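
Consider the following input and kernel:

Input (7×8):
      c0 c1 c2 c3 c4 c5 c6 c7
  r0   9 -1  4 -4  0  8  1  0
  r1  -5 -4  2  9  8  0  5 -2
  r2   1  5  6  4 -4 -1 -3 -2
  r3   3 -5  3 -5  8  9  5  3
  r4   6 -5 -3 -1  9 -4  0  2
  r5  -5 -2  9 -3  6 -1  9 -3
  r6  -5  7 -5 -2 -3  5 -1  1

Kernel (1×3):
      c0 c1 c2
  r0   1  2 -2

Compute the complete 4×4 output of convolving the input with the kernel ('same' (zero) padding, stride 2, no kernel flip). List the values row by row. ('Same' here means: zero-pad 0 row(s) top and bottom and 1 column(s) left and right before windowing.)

20 15 -20 10
-8 9 -2 -3
22 -9 25 -8
-24 1 -18 1

Output[0,0]: The receptive field on the zero-padded input at this output position is [0 9 -1]. Elementwise product with the kernel and sum: 0·1 + 9·2 + -1·-2.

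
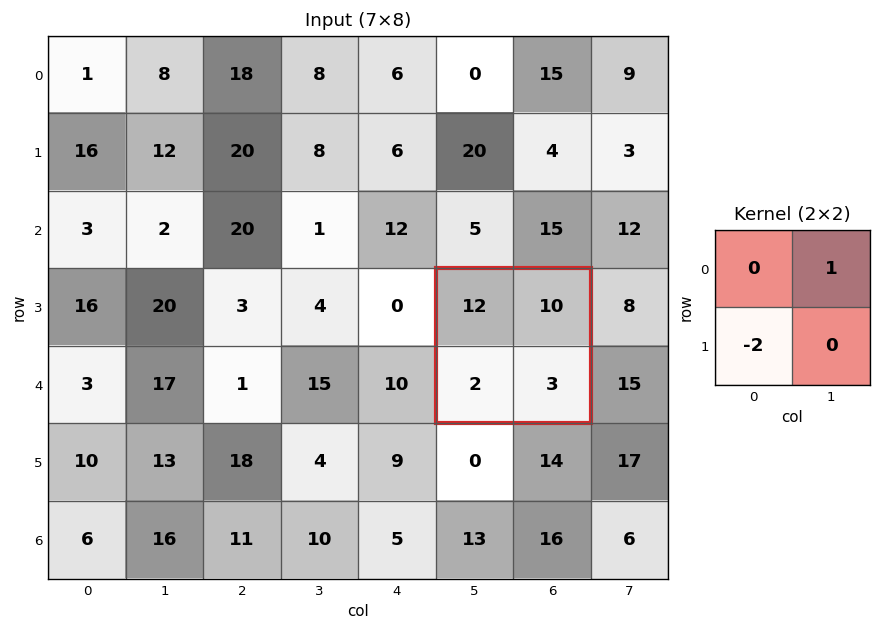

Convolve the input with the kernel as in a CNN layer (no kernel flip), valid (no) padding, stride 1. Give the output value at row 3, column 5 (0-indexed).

6

The receptive field on the input at this output position is [12 10 / 2 3]. Elementwise product with the kernel and sum: 10·1 + 2·-2.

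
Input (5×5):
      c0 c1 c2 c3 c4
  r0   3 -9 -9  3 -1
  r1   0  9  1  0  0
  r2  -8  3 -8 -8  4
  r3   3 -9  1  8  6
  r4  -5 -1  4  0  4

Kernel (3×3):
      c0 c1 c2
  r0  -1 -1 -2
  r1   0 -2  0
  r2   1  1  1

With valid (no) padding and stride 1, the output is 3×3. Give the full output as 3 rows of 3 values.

-7 -3 -4
-22 6 30
37 22 0

Output[0,0]: The receptive field on the input at this output position is [3 -9 -9 / 0 9 1 / -8 3 -8]. Elementwise product with the kernel and sum: 3·-1 + -9·-1 + -9·-2 + 9·-2 + -8·1 + 3·1 + -8·1.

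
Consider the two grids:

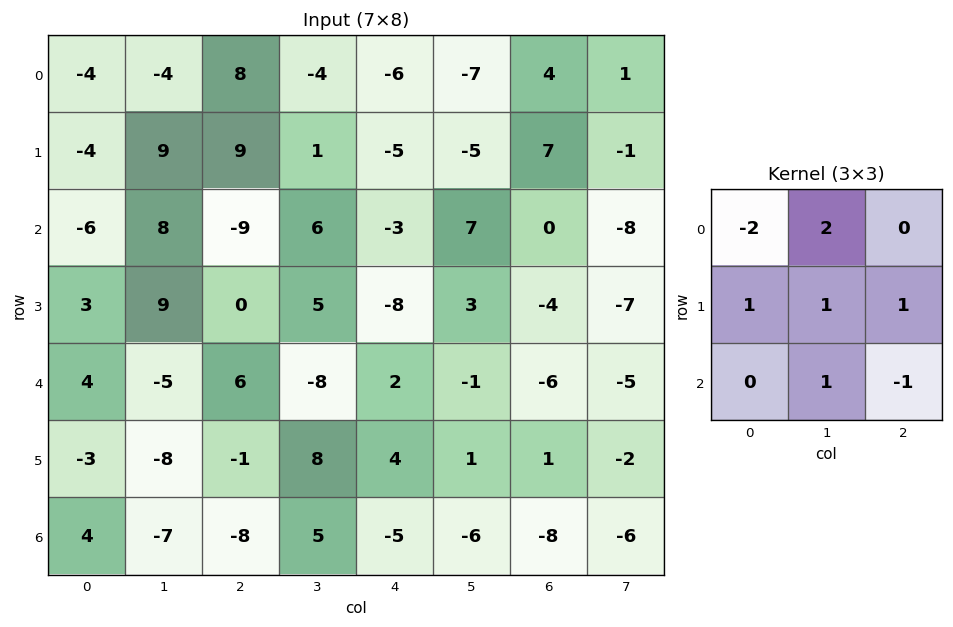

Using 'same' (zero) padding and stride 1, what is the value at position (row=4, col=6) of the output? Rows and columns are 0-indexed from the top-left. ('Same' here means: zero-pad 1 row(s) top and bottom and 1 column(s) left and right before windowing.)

-23

The receptive field on the zero-padded input at this output position is [3 -4 -7 / -1 -6 -5 / 1 1 -2]. Elementwise product with the kernel and sum: 3·-2 + -4·2 + -1·1 + -6·1 + -5·1 + 1·1 + -2·-1.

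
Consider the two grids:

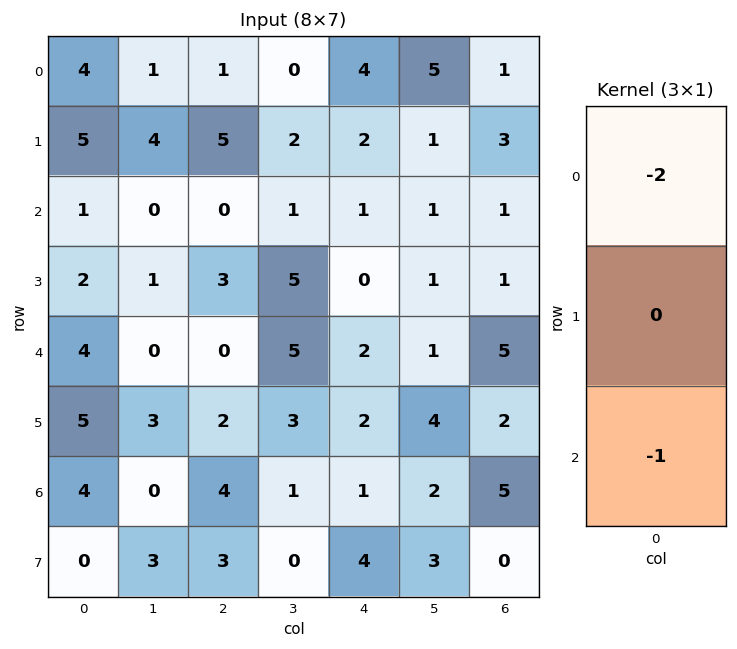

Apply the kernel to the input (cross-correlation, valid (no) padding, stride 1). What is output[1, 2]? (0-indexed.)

The receptive field on the input at this output position is [5 / 0 / 3]. Elementwise product with the kernel and sum: 5·-2 + 3·-1.

-13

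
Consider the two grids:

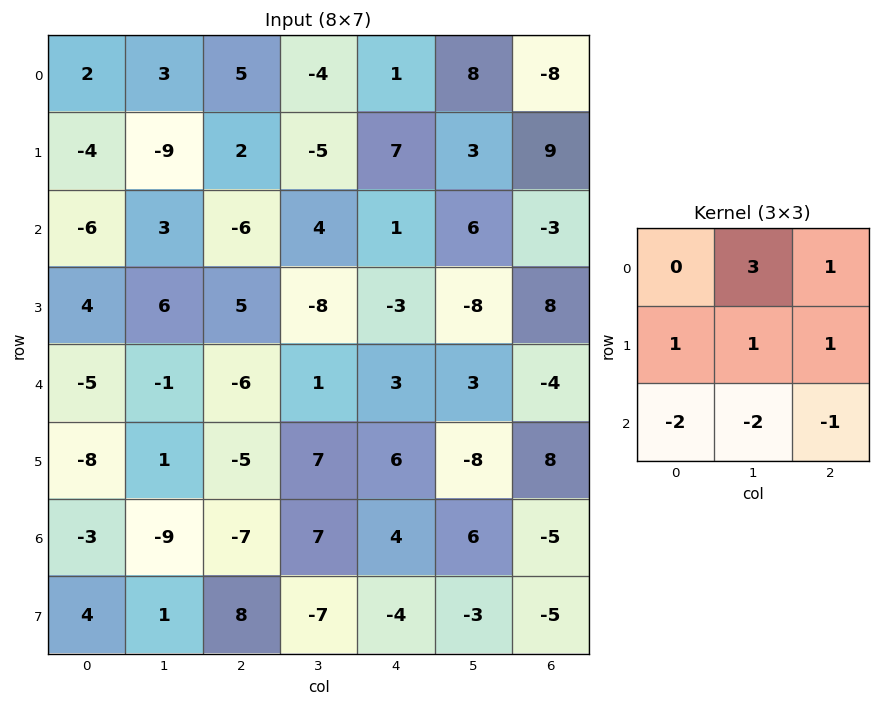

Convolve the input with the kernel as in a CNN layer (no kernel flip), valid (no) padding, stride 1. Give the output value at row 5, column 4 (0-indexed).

The receptive field on the input at this output position is [6 -8 8 / 4 6 -5 / -4 -3 -5]. Elementwise product with the kernel and sum: -8·3 + 8·1 + 4·1 + 6·1 + -5·1 + -4·-2 + -3·-2 + -5·-1.

8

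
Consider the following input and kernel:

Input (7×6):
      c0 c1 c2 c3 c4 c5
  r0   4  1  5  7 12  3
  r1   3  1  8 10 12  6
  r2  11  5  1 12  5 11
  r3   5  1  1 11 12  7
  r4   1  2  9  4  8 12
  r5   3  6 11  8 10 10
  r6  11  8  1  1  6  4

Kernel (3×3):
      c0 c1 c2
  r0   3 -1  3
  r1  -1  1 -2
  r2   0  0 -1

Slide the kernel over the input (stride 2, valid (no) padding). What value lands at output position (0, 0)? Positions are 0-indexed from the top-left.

The receptive field on the input at this output position is [4 1 5 / 3 1 8 / 11 5 1]. Elementwise product with the kernel and sum: 4·3 + 1·-1 + 5·3 + 3·-1 + 1·1 + 8·-2 + 1·-1.

7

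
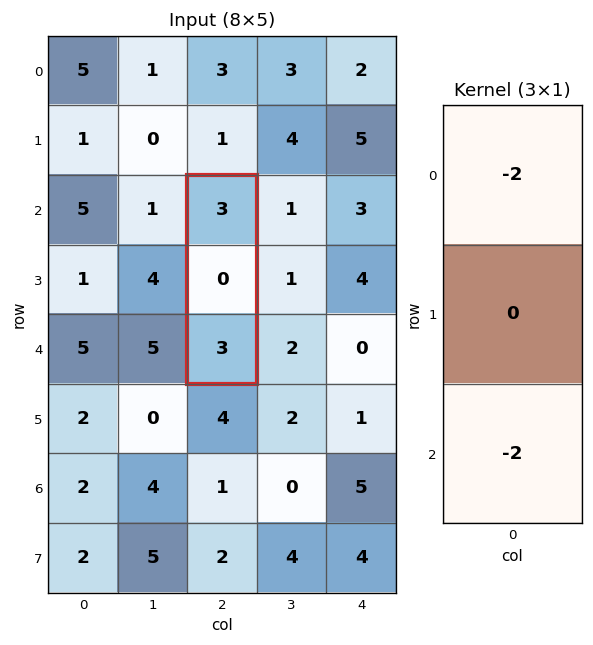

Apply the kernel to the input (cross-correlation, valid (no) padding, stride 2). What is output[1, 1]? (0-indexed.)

The receptive field on the input at this output position is [3 / 0 / 3]. Elementwise product with the kernel and sum: 3·-2 + 3·-2.

-12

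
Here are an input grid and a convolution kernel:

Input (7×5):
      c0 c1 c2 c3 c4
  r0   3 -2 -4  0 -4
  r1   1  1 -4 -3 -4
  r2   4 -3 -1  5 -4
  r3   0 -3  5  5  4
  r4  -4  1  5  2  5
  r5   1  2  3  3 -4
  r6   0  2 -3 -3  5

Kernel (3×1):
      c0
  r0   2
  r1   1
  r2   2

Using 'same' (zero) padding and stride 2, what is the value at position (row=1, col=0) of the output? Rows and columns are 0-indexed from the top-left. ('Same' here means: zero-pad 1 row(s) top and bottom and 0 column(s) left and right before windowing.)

The receptive field on the zero-padded input at this output position is [1 / 4 / 0]. Elementwise product with the kernel and sum: 1·2 + 4·1 + 0·2.

6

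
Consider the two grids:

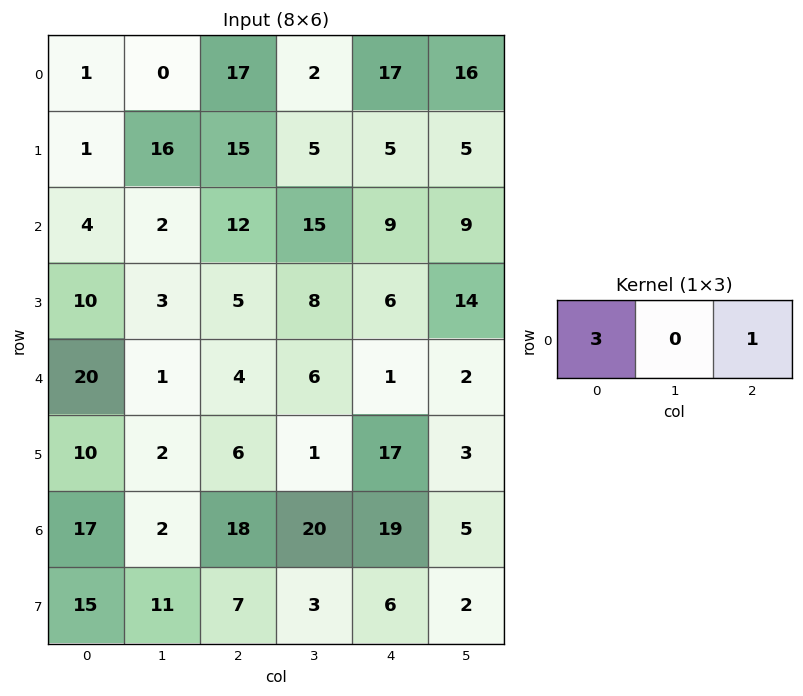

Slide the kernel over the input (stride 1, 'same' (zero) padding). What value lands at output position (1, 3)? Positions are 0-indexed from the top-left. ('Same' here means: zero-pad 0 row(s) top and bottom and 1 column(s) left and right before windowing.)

The receptive field on the zero-padded input at this output position is [15 5 5]. Elementwise product with the kernel and sum: 15·3 + 5·1.

50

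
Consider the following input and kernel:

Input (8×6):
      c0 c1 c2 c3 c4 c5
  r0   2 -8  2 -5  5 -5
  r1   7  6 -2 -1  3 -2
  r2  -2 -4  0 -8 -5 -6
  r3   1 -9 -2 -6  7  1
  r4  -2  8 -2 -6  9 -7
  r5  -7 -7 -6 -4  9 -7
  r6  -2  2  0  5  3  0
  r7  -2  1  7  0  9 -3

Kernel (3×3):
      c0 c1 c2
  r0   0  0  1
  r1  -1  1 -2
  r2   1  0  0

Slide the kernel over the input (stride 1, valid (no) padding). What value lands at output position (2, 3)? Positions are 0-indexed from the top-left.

The receptive field on the input at this output position is [-8 -5 -6 / -6 7 1 / -6 9 -7]. Elementwise product with the kernel and sum: -6·1 + -6·-1 + 7·1 + 1·-2 + -6·1.

-1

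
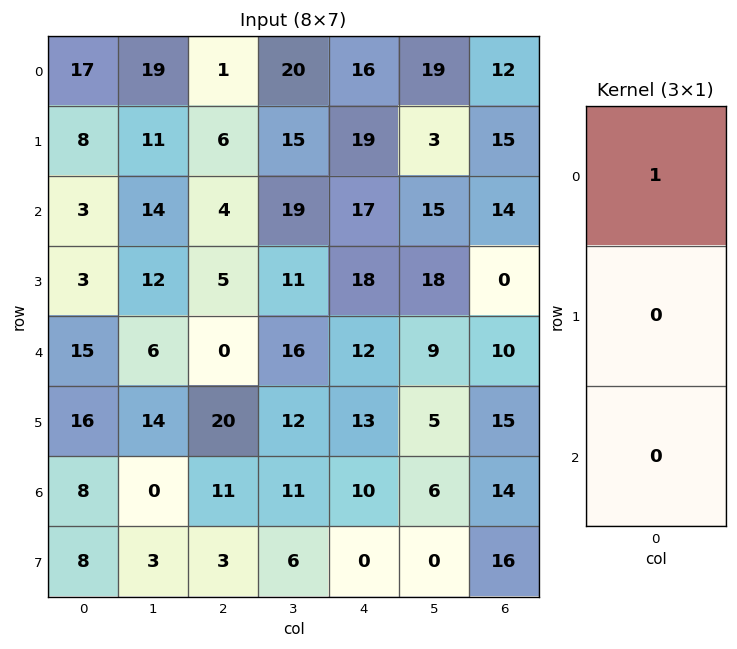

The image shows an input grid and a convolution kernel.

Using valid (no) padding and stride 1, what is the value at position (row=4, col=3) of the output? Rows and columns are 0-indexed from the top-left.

16

The receptive field on the input at this output position is [16 / 12 / 11]. Elementwise product with the kernel and sum: 16·1.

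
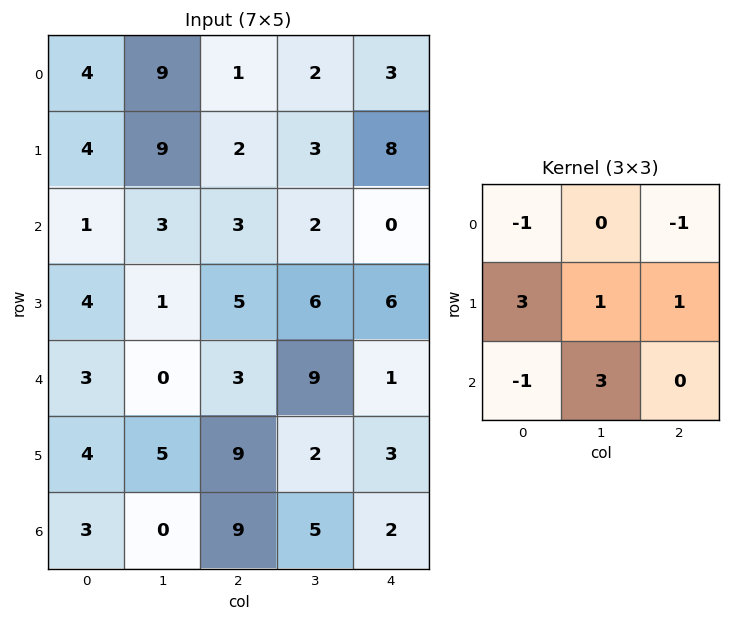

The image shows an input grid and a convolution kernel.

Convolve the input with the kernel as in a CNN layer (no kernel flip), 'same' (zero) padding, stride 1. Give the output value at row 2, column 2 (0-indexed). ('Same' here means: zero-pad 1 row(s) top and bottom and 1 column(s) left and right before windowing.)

The receptive field on the zero-padded input at this output position is [9 2 3 / 3 3 2 / 1 5 6]. Elementwise product with the kernel and sum: 9·-1 + 3·-1 + 3·3 + 3·1 + 2·1 + 1·-1 + 5·3.

16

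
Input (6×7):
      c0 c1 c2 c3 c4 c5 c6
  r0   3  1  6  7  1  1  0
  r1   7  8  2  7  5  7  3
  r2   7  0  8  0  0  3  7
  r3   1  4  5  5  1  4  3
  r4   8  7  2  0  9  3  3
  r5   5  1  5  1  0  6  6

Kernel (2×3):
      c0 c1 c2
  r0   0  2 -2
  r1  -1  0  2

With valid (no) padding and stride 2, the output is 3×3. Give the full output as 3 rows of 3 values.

Output[0,0]: The receptive field on the input at this output position is [3 1 6 / 7 8 2]. Elementwise product with the kernel and sum: 1·2 + 6·-2 + 7·-1 + 2·2.

-13 20 3
-7 -3 -3
15 -23 12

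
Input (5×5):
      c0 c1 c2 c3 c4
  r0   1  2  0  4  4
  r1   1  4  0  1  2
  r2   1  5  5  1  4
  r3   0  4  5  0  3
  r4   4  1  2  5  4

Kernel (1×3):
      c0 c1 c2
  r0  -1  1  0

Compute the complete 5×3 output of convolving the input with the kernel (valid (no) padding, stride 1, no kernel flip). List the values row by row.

1 -2 4
3 -4 1
4 0 -4
4 1 -5
-3 1 3

Output[0,0]: The receptive field on the input at this output position is [1 2 0]. Elementwise product with the kernel and sum: 1·-1 + 2·1.
Output[0,1]: The receptive field on the input at this output position is [2 0 4]. Elementwise product with the kernel and sum: 2·-1 + 0·1.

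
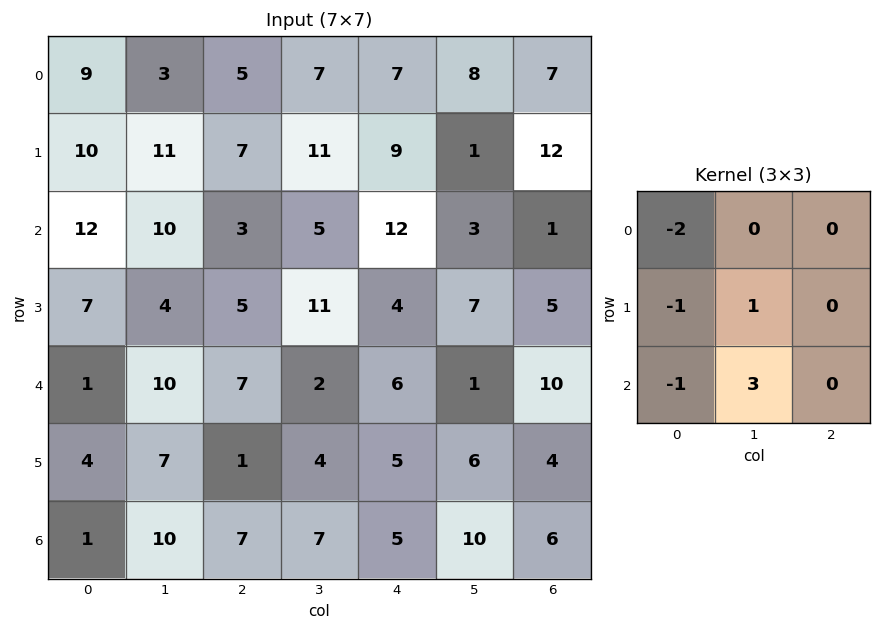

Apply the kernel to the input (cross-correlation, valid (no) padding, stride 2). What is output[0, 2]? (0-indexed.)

-25

The receptive field on the input at this output position is [7 8 7 / 9 1 12 / 12 3 1]. Elementwise product with the kernel and sum: 7·-2 + 9·-1 + 1·1 + 12·-1 + 3·3.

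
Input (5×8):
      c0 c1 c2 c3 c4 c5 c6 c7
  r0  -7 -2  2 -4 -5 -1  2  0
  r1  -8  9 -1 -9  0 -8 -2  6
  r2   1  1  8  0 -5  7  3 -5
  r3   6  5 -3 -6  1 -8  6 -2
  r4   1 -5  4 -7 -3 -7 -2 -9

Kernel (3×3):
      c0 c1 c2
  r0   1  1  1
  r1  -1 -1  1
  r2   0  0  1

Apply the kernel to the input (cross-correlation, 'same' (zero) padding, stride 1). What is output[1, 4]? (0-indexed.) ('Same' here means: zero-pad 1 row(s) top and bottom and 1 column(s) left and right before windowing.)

The receptive field on the zero-padded input at this output position is [-4 -5 -1 / -9 0 -8 / 0 -5 7]. Elementwise product with the kernel and sum: -4·1 + -5·1 + -1·1 + -9·-1 + 0·-1 + -8·1 + 7·1.

-2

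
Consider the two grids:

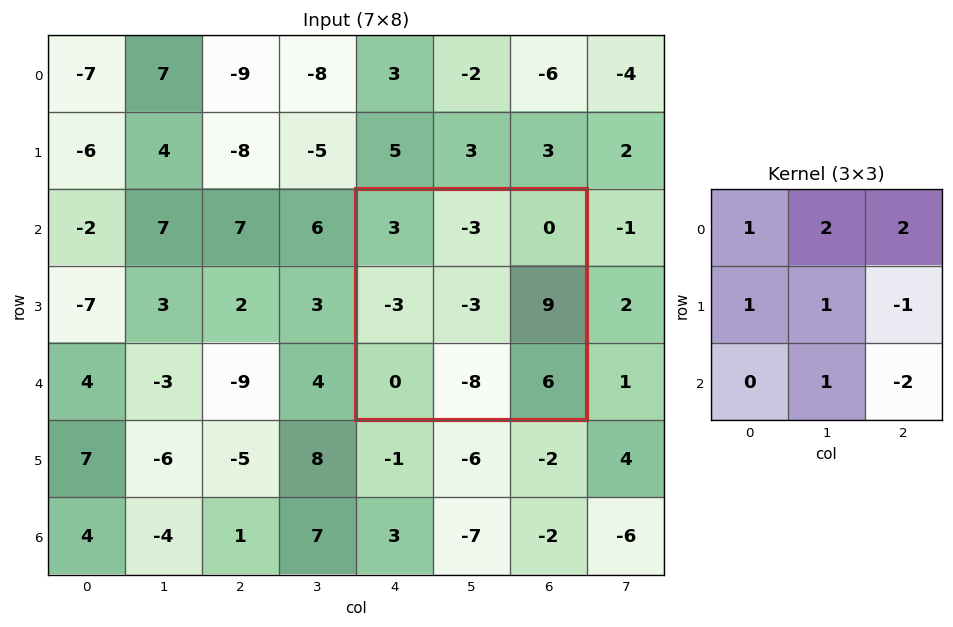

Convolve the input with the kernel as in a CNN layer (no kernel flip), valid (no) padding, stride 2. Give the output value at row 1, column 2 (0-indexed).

The receptive field on the input at this output position is [3 -3 0 / -3 -3 9 / 0 -8 6]. Elementwise product with the kernel and sum: 3·1 + -3·2 + 0·2 + -3·1 + -3·1 + 9·-1 + -8·1 + 6·-2.

-38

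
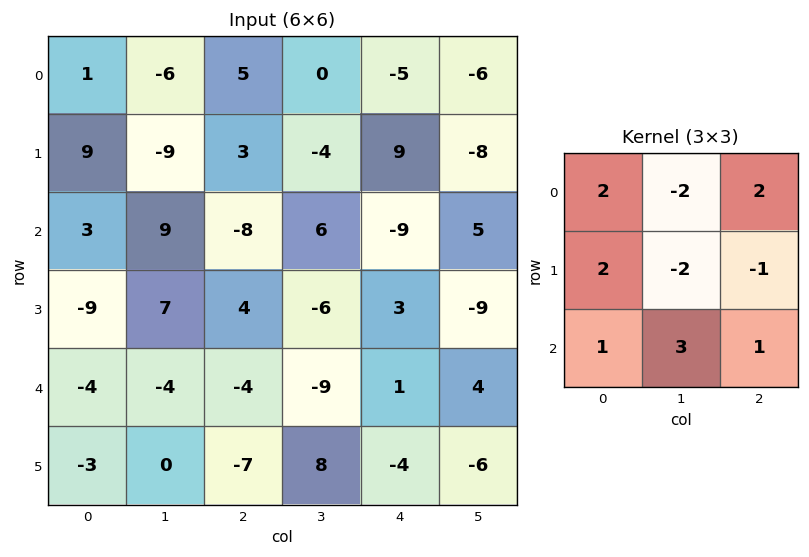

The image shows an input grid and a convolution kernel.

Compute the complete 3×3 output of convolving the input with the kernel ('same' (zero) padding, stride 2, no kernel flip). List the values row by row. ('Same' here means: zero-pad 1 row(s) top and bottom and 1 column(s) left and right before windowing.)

Output[0,0]: The receptive field on the zero-padded input at this output position is [0 0 0 / 0 1 -6 / 0 9 -9]. Elementwise product with the kernel and sum: 0·2 + 0·-2 + 0·2 + 0·2 + 1·-2 + -6·-1 + 0·1 + 9·3 + -9·1.
Output[0,1]: The receptive field on the zero-padded input at this output position is [0 0 0 / -6 5 0 / -9 3 -4]. Elementwise product with the kernel and sum: 0·2 + 0·-2 + 0·2 + -6·2 + 5·-2 + 0·-1 + -9·1 + 3·3 + -4·1.

22 -26 31
-71 9 -23
35 -10 -70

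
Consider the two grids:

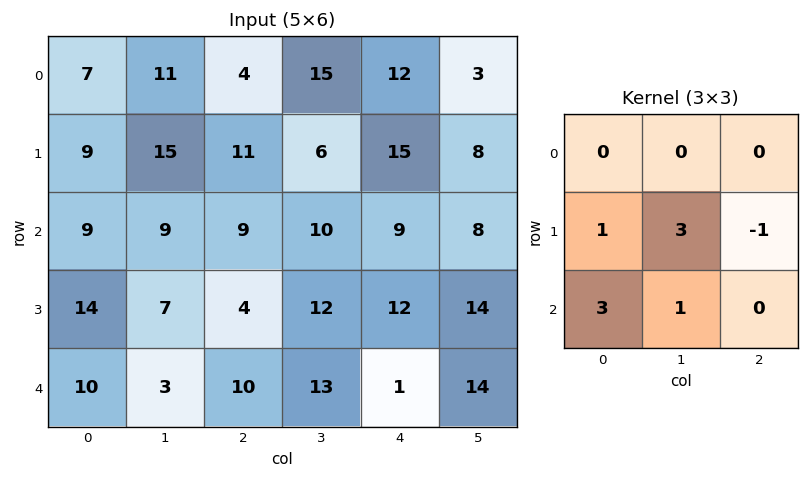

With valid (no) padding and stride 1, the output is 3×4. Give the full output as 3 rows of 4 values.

79 78 51 82
76 51 54 77
64 26 71 74

Output[0,0]: The receptive field on the input at this output position is [7 11 4 / 9 15 11 / 9 9 9]. Elementwise product with the kernel and sum: 9·1 + 15·3 + 11·-1 + 9·3 + 9·1.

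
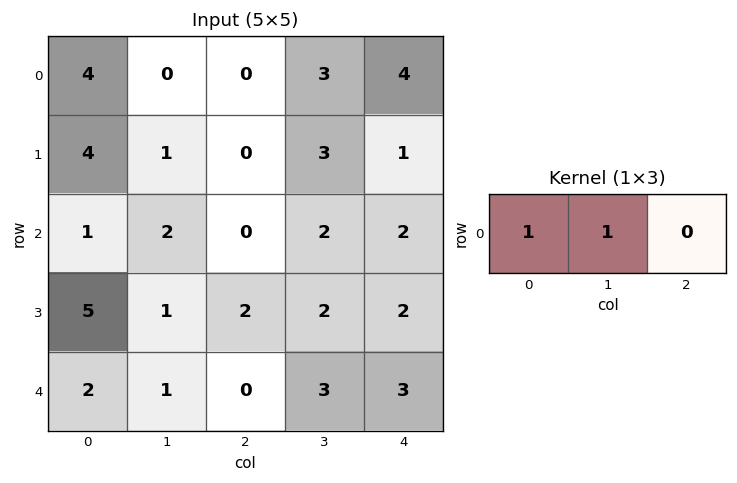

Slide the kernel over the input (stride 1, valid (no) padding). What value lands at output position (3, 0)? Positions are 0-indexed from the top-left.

6

The receptive field on the input at this output position is [5 1 2]. Elementwise product with the kernel and sum: 5·1 + 1·1.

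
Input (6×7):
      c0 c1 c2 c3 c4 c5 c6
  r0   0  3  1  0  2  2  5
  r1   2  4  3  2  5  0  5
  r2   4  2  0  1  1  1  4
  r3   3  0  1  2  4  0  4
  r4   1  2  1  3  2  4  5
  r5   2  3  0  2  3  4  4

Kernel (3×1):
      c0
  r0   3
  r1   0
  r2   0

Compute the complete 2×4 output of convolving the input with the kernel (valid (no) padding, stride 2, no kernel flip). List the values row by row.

Output[0,0]: The receptive field on the input at this output position is [0 / 2 / 4]. Elementwise product with the kernel and sum: 0·3.

0 3 6 15
12 0 3 12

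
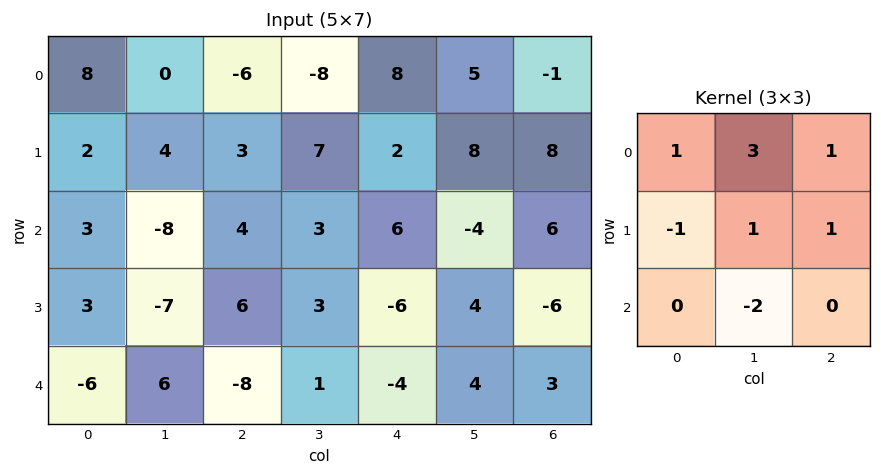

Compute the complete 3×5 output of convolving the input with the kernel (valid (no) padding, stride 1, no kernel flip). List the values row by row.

23 -28 -22 12 44
24 23 25 32 22
-33 39 8 20 -4

Output[0,0]: The receptive field on the input at this output position is [8 0 -6 / 2 4 3 / 3 -8 4]. Elementwise product with the kernel and sum: 8·1 + 0·3 + -6·1 + 2·-1 + 4·1 + 3·1 + -8·-2.
Output[0,1]: The receptive field on the input at this output position is [0 -6 -8 / 4 3 7 / -8 4 3]. Elementwise product with the kernel and sum: 0·1 + -6·3 + -8·1 + 4·-1 + 3·1 + 7·1 + 4·-2.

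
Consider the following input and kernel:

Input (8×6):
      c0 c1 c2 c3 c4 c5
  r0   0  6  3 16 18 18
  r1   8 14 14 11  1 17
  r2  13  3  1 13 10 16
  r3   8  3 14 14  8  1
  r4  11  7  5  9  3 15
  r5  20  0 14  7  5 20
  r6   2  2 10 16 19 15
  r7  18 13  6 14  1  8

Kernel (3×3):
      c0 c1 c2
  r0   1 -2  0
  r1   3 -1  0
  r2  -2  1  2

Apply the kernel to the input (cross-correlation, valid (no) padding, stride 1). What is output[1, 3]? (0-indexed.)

The receptive field on the input at this output position is [11 1 17 / 13 10 16 / 14 8 1]. Elementwise product with the kernel and sum: 11·1 + 1·-2 + 13·3 + 10·-1 + 14·-2 + 8·1 + 1·2.

20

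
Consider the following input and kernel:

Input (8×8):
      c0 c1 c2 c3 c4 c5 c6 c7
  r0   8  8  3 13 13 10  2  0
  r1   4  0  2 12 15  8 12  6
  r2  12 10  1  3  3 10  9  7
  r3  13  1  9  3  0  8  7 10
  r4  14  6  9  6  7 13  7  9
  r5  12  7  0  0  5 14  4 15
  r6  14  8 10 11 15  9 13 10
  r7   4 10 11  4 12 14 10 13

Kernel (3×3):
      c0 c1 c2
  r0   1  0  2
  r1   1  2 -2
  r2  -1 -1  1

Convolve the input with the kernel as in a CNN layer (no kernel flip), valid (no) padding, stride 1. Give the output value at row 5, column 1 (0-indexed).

The receptive field on the input at this output position is [7 0 0 / 8 10 11 / 10 11 4]. Elementwise product with the kernel and sum: 7·1 + 0·2 + 8·1 + 10·2 + 11·-2 + 10·-1 + 11·-1 + 4·1.

-4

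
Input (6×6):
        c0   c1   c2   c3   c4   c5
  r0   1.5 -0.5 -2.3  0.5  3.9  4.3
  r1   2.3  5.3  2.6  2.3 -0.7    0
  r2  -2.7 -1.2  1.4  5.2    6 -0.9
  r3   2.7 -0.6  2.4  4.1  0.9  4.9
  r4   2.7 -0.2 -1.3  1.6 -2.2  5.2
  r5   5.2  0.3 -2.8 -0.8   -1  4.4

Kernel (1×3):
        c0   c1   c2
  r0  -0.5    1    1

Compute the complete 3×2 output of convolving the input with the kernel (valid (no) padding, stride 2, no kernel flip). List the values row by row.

Output[0,0]: The receptive field on the input at this output position is [1.5 -0.5 -2.3]. Elementwise product with the kernel and sum: 1.5·-0.5 + -0.5·1 + -2.3·1.
Output[0,1]: The receptive field on the input at this output position is [-2.3 0.5 3.9]. Elementwise product with the kernel and sum: -2.3·-0.5 + 0.5·1 + 3.9·1.

-3.55 5.55
1.55 10.5
-2.85 0.05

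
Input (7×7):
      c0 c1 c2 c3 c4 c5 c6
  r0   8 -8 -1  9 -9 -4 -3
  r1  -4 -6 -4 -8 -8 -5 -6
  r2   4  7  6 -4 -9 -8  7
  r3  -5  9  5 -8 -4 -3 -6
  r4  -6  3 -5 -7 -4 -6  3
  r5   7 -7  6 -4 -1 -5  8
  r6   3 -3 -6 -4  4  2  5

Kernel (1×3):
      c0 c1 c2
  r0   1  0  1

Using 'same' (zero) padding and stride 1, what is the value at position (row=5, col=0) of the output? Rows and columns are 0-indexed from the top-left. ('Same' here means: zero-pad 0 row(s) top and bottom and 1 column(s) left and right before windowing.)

The receptive field on the zero-padded input at this output position is [0 7 -7]. Elementwise product with the kernel and sum: 0·1 + -7·1.

-7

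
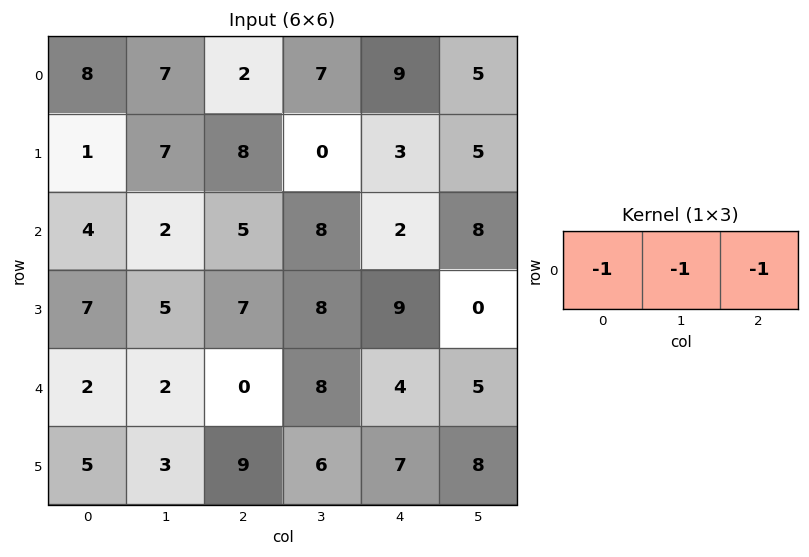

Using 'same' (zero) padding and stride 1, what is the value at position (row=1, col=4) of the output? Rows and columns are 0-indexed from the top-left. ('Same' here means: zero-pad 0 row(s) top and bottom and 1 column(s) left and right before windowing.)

-8

The receptive field on the zero-padded input at this output position is [0 3 5]. Elementwise product with the kernel and sum: 0·-1 + 3·-1 + 5·-1.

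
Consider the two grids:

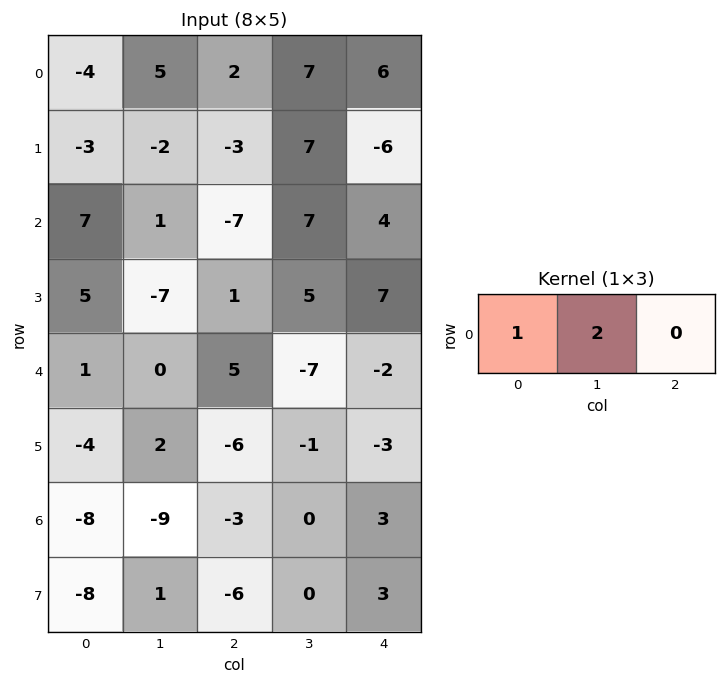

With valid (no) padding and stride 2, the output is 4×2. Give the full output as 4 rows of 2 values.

6 16
9 7
1 -9
-26 -3

Output[0,0]: The receptive field on the input at this output position is [-4 5 2]. Elementwise product with the kernel and sum: -4·1 + 5·2.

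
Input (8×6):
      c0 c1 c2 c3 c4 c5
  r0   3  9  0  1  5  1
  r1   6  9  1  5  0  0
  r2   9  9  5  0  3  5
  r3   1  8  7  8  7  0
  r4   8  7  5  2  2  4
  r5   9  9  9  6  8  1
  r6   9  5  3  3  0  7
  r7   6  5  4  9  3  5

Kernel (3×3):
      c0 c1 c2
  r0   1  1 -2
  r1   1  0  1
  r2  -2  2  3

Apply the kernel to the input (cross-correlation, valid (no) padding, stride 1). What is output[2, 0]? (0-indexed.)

29

The receptive field on the input at this output position is [9 9 5 / 1 8 7 / 8 7 5]. Elementwise product with the kernel and sum: 9·1 + 9·1 + 5·-2 + 1·1 + 7·1 + 8·-2 + 7·2 + 5·3.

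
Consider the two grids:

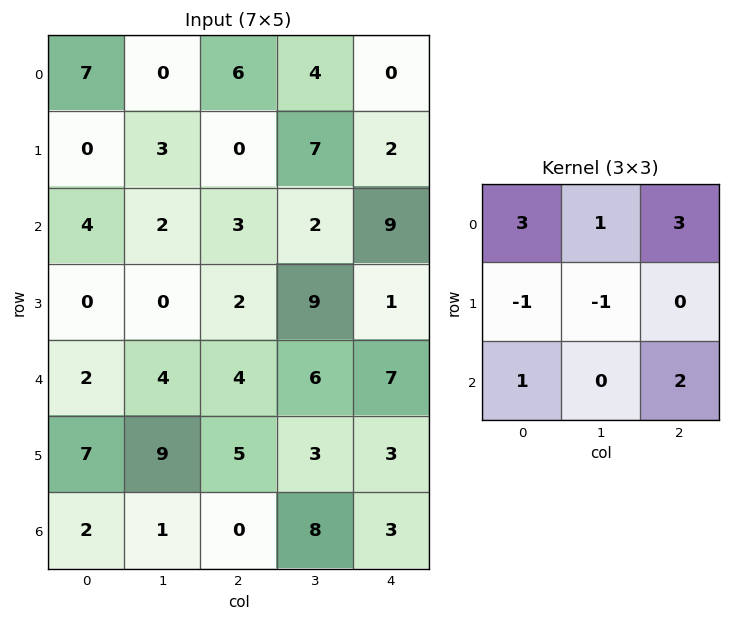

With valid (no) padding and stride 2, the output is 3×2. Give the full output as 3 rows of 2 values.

46 36
33 45
8 37

Output[0,0]: The receptive field on the input at this output position is [7 0 6 / 0 3 0 / 4 2 3]. Elementwise product with the kernel and sum: 7·3 + 0·1 + 6·3 + 0·-1 + 3·-1 + 4·1 + 3·2.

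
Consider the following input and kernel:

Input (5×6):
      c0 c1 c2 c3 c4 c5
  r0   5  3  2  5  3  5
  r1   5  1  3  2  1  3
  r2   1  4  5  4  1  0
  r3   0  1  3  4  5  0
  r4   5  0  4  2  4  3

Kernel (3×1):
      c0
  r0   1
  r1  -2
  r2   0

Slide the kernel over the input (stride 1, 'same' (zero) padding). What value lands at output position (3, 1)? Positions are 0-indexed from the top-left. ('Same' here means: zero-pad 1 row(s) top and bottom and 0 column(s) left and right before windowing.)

The receptive field on the zero-padded input at this output position is [4 / 1 / 0]. Elementwise product with the kernel and sum: 4·1 + 1·-2.

2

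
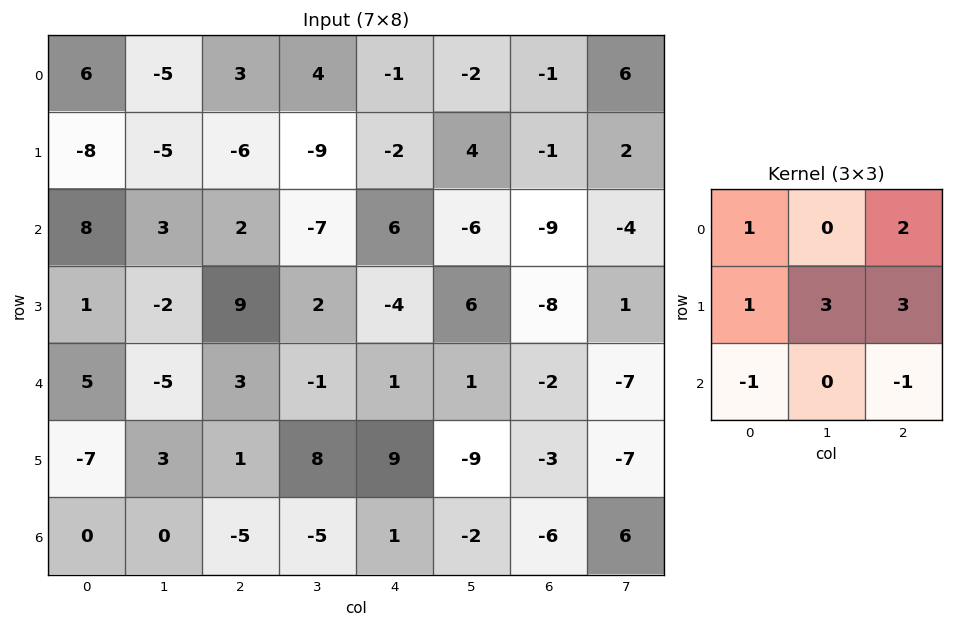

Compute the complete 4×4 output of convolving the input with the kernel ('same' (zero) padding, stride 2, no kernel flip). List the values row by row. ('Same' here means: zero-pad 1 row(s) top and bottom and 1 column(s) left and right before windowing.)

Output[0,0]: The receptive field on the zero-padded input at this output position is [0 0 0 / 0 6 -5 / 0 -8 -5]. Elementwise product with the kernel and sum: 0·1 + 0·2 + 0·1 + 6·3 + -5·3 + 0·-1 + -5·-1.

8 30 0 7
25 -35 -16 -44
-7 -8 20 -2
6 -11 -18 -25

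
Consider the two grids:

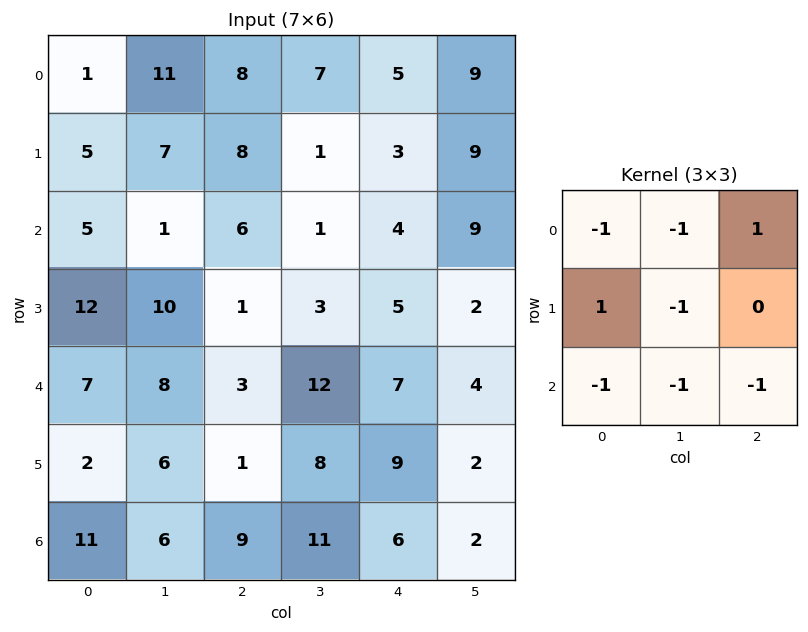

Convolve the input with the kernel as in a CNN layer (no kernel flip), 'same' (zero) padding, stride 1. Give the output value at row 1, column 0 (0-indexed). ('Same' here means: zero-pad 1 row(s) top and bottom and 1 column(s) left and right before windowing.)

The receptive field on the zero-padded input at this output position is [0 1 11 / 0 5 7 / 0 5 1]. Elementwise product with the kernel and sum: 0·-1 + 1·-1 + 11·1 + 0·1 + 5·-1 + 0·-1 + 5·-1 + 1·-1.

-1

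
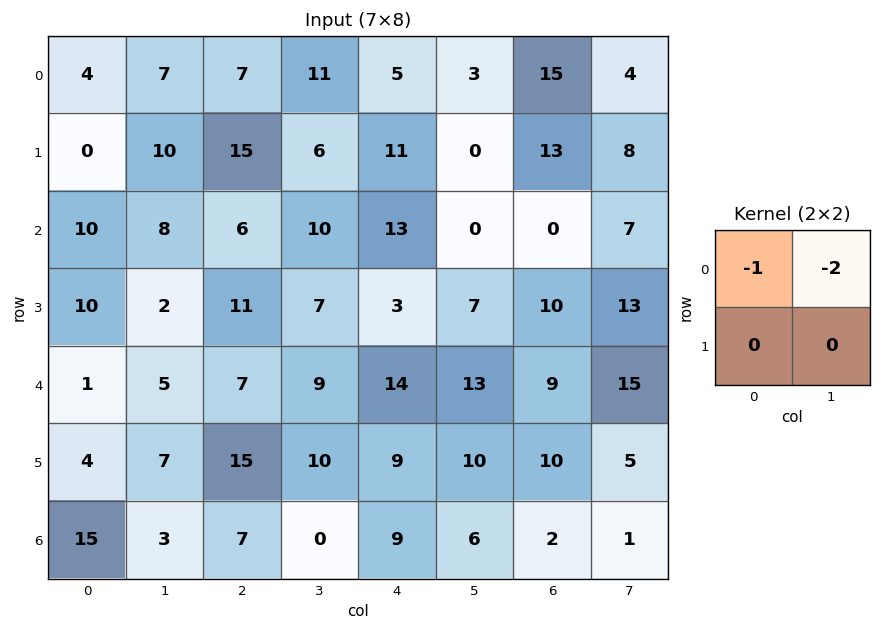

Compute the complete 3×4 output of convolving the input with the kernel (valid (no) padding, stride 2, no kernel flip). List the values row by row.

Output[0,0]: The receptive field on the input at this output position is [4 7 / 0 10]. Elementwise product with the kernel and sum: 4·-1 + 7·-2.
Output[0,1]: The receptive field on the input at this output position is [7 11 / 15 6]. Elementwise product with the kernel and sum: 7·-1 + 11·-2.

-18 -29 -11 -23
-26 -26 -13 -14
-11 -25 -40 -39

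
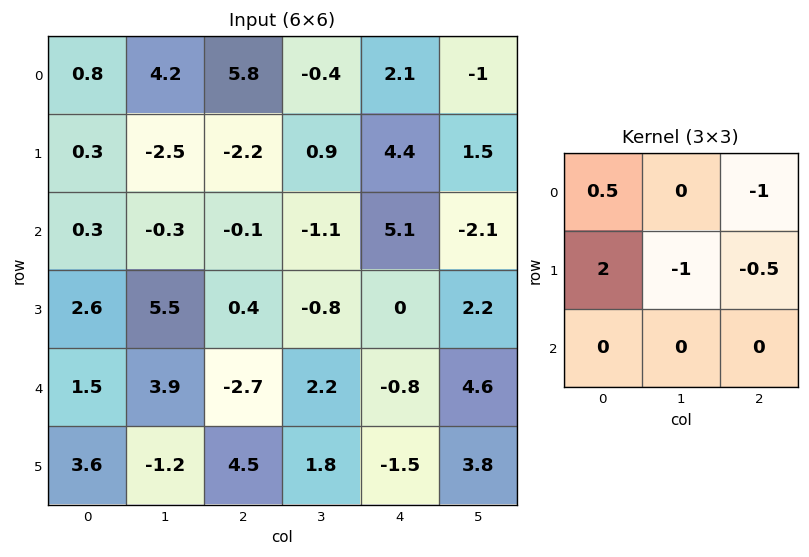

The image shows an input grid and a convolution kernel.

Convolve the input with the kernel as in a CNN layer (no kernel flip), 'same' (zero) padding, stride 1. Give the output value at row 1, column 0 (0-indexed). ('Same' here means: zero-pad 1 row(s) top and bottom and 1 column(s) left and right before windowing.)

-3.25

The receptive field on the zero-padded input at this output position is [0 0.8 4.2 / 0 0.3 -2.5 / 0 0.3 -0.3]. Elementwise product with the kernel and sum: 0·0.5 + 4.2·-1 + 0·2 + 0.3·-1 + -2.5·-0.5.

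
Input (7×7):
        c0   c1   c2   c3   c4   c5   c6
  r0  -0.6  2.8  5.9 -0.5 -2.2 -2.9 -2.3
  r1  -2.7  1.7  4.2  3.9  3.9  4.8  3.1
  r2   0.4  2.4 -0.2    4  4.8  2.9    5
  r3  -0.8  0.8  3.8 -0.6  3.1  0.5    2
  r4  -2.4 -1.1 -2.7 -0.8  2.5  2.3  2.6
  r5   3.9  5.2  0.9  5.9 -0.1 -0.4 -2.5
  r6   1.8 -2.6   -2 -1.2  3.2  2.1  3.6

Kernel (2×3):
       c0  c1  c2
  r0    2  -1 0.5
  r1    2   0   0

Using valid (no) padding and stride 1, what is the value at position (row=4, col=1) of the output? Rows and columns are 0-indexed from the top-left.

The receptive field on the input at this output position is [-1.1 -2.7 -0.8 / 5.2 0.9 5.9]. Elementwise product with the kernel and sum: -1.1·2 + -2.7·-1 + -0.8·0.5 + 5.2·2.

10.5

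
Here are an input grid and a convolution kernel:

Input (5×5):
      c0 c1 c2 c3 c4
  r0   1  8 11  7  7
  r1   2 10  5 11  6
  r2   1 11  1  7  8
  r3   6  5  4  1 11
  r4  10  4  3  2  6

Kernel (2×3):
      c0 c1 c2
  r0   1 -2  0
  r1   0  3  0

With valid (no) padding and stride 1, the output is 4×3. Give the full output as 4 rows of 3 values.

Output[0,0]: The receptive field on the input at this output position is [1 8 11 / 2 10 5]. Elementwise product with the kernel and sum: 1·1 + 8·-2 + 10·3.
Output[0,1]: The receptive field on the input at this output position is [8 11 7 / 10 5 11]. Elementwise product with the kernel and sum: 8·1 + 11·-2 + 5·3.

15 1 30
15 3 4
-6 21 -10
8 6 8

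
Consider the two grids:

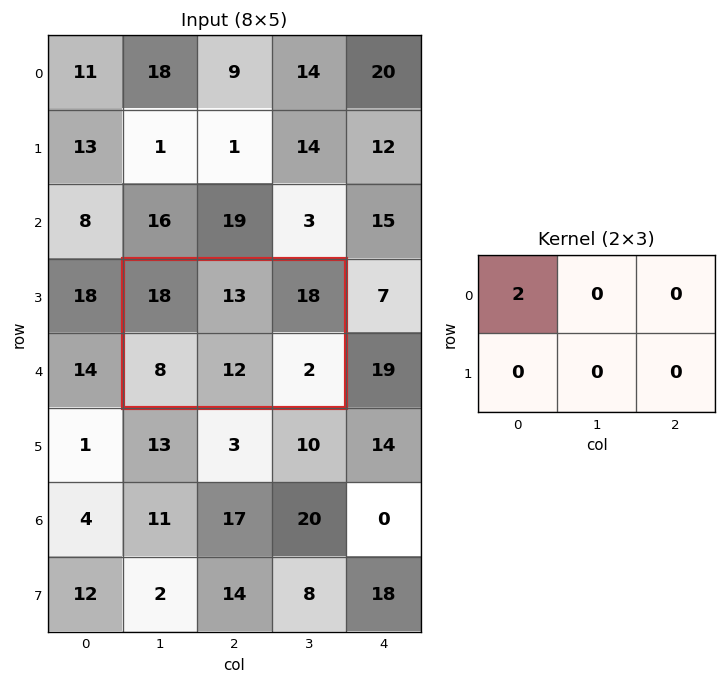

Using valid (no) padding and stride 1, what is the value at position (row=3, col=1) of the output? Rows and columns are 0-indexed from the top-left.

36

The receptive field on the input at this output position is [18 13 18 / 8 12 2]. Elementwise product with the kernel and sum: 18·2.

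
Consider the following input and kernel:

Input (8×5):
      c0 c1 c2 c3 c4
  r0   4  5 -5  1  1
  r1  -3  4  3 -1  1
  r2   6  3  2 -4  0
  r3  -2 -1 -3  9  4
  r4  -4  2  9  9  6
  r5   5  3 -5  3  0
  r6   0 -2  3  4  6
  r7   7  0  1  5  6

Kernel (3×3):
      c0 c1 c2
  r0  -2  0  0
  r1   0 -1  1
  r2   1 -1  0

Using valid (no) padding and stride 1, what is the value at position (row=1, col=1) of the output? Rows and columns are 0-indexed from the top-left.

-12

The receptive field on the input at this output position is [4 3 -1 / 3 2 -4 / -1 -3 9]. Elementwise product with the kernel and sum: 4·-2 + 2·-1 + -4·1 + -1·1 + -3·-1.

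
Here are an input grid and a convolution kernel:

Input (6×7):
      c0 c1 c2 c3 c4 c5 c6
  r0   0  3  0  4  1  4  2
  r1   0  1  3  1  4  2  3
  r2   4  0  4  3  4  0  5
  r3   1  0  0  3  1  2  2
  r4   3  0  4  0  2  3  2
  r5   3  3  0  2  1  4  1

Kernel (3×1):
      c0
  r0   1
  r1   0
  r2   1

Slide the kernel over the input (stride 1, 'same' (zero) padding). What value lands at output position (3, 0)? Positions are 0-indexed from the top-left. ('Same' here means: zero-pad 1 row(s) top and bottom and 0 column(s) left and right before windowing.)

The receptive field on the zero-padded input at this output position is [4 / 1 / 3]. Elementwise product with the kernel and sum: 4·1 + 3·1.

7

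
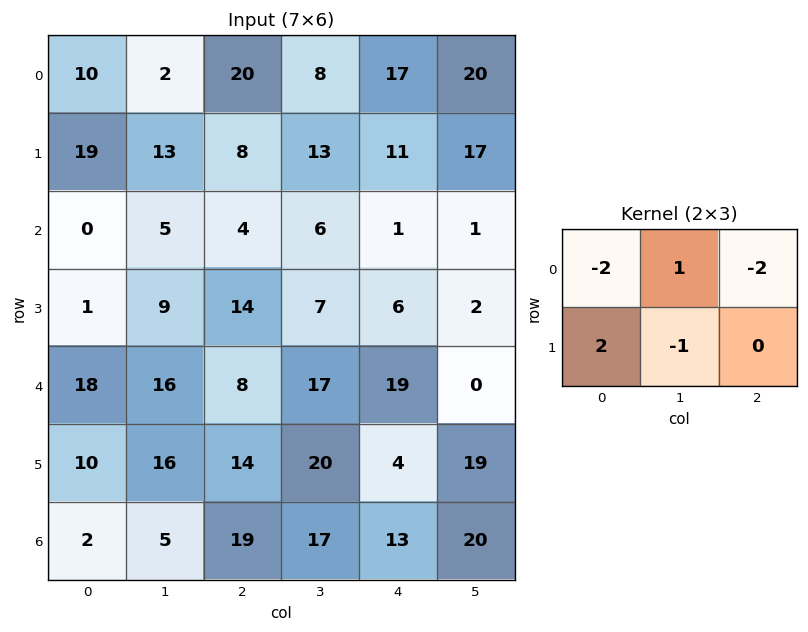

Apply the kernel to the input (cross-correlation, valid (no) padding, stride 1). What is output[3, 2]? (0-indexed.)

The receptive field on the input at this output position is [14 7 6 / 8 17 19]. Elementwise product with the kernel and sum: 14·-2 + 7·1 + 6·-2 + 8·2 + 17·-1.

-34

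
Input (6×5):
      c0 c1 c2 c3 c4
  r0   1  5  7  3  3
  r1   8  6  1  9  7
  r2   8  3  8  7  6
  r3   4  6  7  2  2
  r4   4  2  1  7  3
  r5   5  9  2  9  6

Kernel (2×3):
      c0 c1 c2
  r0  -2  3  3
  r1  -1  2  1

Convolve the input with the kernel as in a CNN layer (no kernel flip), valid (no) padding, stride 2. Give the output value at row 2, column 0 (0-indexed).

The receptive field on the input at this output position is [4 2 1 / 5 9 2]. Elementwise product with the kernel and sum: 4·-2 + 2·3 + 1·3 + 5·-1 + 9·2 + 2·1.

16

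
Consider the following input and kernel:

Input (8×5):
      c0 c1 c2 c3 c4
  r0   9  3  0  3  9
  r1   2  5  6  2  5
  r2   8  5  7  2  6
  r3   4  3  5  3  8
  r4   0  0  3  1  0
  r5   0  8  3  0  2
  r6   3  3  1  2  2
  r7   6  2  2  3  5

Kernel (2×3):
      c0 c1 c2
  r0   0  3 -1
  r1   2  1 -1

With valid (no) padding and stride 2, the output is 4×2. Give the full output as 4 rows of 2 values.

12 9
14 5
2 7
20 6

Output[0,0]: The receptive field on the input at this output position is [9 3 0 / 2 5 6]. Elementwise product with the kernel and sum: 3·3 + 0·-1 + 2·2 + 5·1 + 6·-1.
Output[0,1]: The receptive field on the input at this output position is [0 3 9 / 6 2 5]. Elementwise product with the kernel and sum: 3·3 + 9·-1 + 6·2 + 2·1 + 5·-1.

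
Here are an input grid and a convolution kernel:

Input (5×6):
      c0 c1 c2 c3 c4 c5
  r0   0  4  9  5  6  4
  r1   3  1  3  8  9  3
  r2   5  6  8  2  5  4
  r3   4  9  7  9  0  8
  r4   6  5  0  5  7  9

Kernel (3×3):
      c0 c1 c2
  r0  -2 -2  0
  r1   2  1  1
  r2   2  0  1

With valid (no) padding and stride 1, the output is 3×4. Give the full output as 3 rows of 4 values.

20 1 16 14
31 41 15 5
14 21 10 31

Output[0,0]: The receptive field on the input at this output position is [0 4 9 / 3 1 3 / 5 6 8]. Elementwise product with the kernel and sum: 0·-2 + 4·-2 + 3·2 + 1·1 + 3·1 + 5·2 + 8·1.
Output[0,1]: The receptive field on the input at this output position is [4 9 5 / 1 3 8 / 6 8 2]. Elementwise product with the kernel and sum: 4·-2 + 9·-2 + 1·2 + 3·1 + 8·1 + 6·2 + 2·1.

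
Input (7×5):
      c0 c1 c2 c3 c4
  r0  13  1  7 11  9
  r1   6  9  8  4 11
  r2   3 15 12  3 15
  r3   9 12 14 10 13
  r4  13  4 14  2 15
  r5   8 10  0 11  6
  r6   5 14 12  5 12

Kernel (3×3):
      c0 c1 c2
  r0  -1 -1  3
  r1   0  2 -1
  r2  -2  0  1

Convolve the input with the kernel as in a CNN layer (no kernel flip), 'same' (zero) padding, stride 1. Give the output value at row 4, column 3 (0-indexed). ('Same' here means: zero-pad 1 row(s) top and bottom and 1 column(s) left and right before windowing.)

10

The receptive field on the zero-padded input at this output position is [14 10 13 / 14 2 15 / 0 11 6]. Elementwise product with the kernel and sum: 14·-1 + 10·-1 + 13·3 + 2·2 + 15·-1 + 0·-2 + 6·1.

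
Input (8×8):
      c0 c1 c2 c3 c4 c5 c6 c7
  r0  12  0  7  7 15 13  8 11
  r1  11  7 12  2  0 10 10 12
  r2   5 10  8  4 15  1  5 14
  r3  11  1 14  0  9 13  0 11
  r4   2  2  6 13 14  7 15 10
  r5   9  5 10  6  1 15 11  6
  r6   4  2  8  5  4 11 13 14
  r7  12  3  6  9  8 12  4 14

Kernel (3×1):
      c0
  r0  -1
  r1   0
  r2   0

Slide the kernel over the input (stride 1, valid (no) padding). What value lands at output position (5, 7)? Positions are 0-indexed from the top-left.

-6

The receptive field on the input at this output position is [6 / 14 / 14]. Elementwise product with the kernel and sum: 6·-1.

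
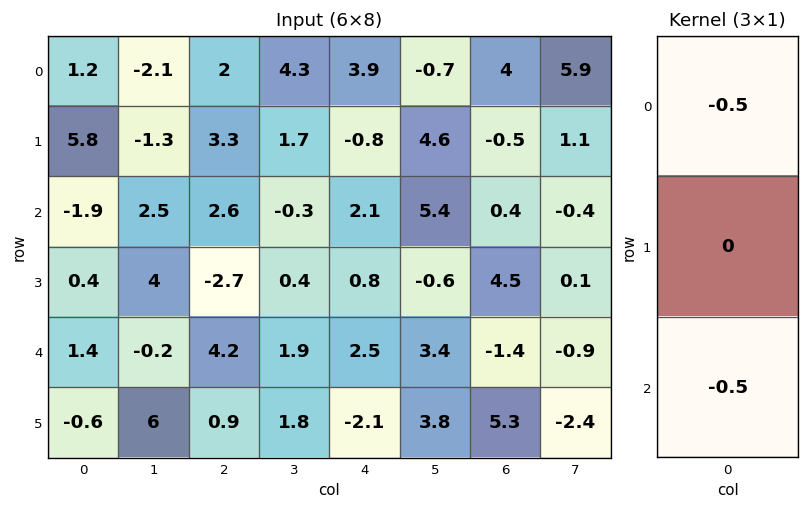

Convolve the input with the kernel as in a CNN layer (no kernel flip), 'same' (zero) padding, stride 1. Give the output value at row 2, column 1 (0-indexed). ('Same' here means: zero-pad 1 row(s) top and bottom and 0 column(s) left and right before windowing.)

The receptive field on the zero-padded input at this output position is [-1.3 / 2.5 / 4]. Elementwise product with the kernel and sum: -1.3·-0.5 + 4·-0.5.

-1.35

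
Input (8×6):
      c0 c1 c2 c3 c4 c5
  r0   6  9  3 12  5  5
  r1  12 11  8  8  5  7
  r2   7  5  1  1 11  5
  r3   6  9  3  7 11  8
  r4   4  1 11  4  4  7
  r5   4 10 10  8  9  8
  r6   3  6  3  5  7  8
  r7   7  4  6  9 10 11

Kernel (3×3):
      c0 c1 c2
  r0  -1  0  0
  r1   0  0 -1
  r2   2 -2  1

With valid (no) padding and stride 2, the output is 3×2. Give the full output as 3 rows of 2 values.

-9 3
7 6
-17 -17

Output[0,0]: The receptive field on the input at this output position is [6 9 3 / 12 11 8 / 7 5 1]. Elementwise product with the kernel and sum: 6·-1 + 8·-1 + 7·2 + 5·-2 + 1·1.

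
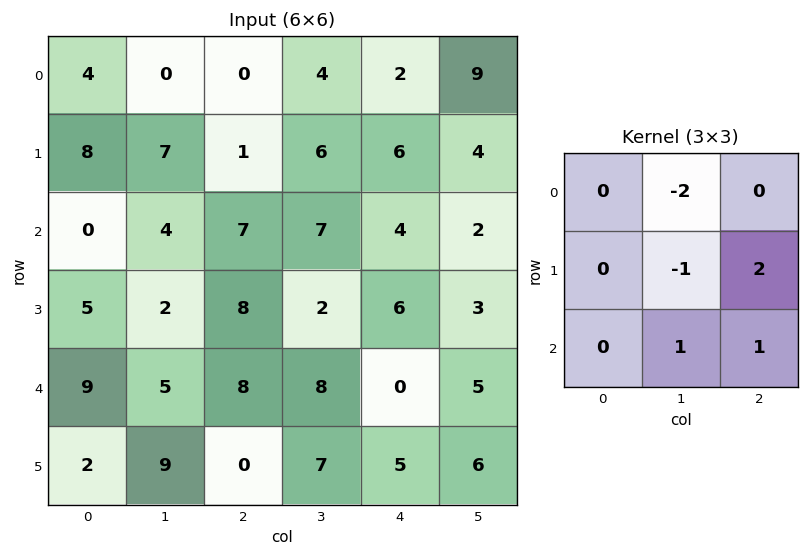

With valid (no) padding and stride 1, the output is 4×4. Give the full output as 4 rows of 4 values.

Output[0,0]: The receptive field on the input at this output position is [4 0 0 / 8 7 1 / 0 4 7]. Elementwise product with the kernel and sum: 0·-2 + 7·-1 + 1·2 + 4·1 + 7·1.
Output[0,1]: The receptive field on the input at this output position is [0 0 4 / 7 1 6 / 4 7 7]. Elementwise product with the kernel and sum: 0·-2 + 1·-1 + 6·2 + 7·1 + 7·1.

6 25 9 4
6 15 -3 -3
19 -2 4 -3
16 -1 0 9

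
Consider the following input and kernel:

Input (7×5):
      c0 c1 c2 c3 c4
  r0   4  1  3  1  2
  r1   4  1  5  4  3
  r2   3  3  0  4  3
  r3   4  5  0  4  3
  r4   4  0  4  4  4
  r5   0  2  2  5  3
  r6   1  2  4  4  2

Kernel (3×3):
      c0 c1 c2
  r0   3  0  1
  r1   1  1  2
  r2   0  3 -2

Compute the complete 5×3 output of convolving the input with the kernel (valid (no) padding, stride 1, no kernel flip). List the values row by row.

Output[0,0]: The receptive field on the input at this output position is [4 1 3 / 4 1 5 / 3 3 0]. Elementwise product with the kernel and sum: 4·3 + 3·1 + 4·1 + 1·1 + 5·2 + 3·3 + 0·-2.
Output[0,1]: The receptive field on the input at this output position is [1 3 1 / 1 5 4 / 3 0 4]. Elementwise product with the kernel and sum: 1·3 + 1·1 + 1·1 + 5·1 + 4·2 + 0·3 + 4·-2.

39 10 32
38 10 34
10 30 17
26 27 28
20 22 37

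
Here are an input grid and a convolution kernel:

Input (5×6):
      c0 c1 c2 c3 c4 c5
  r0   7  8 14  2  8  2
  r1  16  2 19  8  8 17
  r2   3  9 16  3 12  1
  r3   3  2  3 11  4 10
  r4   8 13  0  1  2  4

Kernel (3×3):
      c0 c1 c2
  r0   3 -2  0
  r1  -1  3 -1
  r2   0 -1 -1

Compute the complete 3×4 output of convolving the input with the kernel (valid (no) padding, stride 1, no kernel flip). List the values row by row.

Output[0,0]: The receptive field on the input at this output position is [7 8 14 / 16 2 19 / 3 9 16]. Elementwise product with the kernel and sum: 7·3 + 8·-2 + 16·-1 + 2·3 + 19·-1 + 9·-1 + 16·-1.

-49 24 20 -24
47 -10 7 26
-22 -10 65 -30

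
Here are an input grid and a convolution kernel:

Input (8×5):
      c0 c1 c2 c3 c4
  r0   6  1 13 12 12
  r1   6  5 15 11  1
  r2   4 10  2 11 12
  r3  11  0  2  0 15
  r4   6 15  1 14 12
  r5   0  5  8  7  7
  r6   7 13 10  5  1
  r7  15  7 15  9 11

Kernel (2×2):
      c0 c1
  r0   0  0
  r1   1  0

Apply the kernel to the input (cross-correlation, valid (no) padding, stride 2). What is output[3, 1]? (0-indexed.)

The receptive field on the input at this output position is [10 5 / 15 9]. Elementwise product with the kernel and sum: 15·1.

15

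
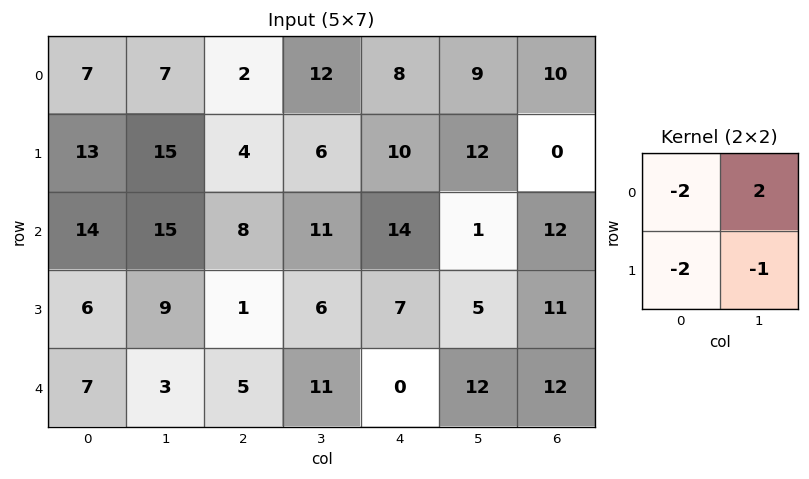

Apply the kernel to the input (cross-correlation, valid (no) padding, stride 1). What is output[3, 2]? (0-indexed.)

-11

The receptive field on the input at this output position is [1 6 / 5 11]. Elementwise product with the kernel and sum: 1·-2 + 6·2 + 5·-2 + 11·-1.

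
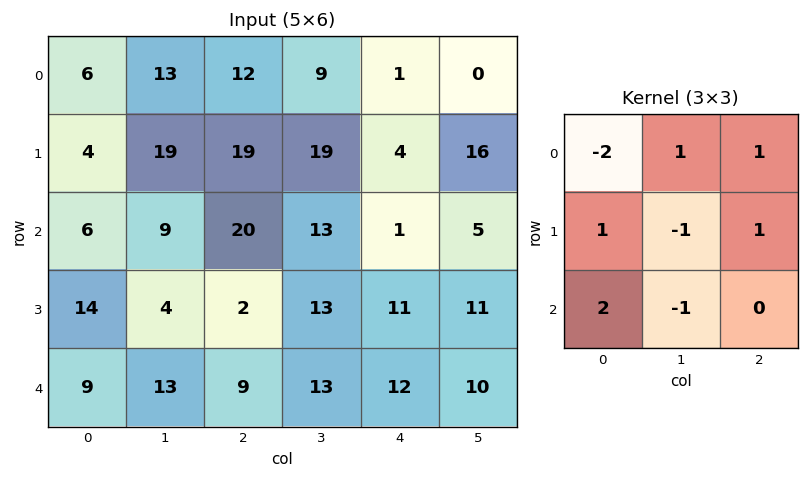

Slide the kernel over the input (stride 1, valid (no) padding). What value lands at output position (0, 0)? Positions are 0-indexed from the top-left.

The receptive field on the input at this output position is [6 13 12 / 4 19 19 / 6 9 20]. Elementwise product with the kernel and sum: 6·-2 + 13·1 + 12·1 + 4·1 + 19·-1 + 19·1 + 6·2 + 9·-1.

20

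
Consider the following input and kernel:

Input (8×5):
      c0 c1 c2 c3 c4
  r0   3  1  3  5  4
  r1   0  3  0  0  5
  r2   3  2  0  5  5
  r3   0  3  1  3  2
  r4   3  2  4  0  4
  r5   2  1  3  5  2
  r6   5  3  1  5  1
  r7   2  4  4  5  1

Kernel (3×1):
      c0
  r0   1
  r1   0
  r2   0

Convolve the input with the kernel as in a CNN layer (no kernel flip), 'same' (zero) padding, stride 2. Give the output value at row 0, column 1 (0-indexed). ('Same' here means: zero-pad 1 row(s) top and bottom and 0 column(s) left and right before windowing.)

The receptive field on the zero-padded input at this output position is [0 / 3 / 0]. Elementwise product with the kernel and sum: 0·1.

0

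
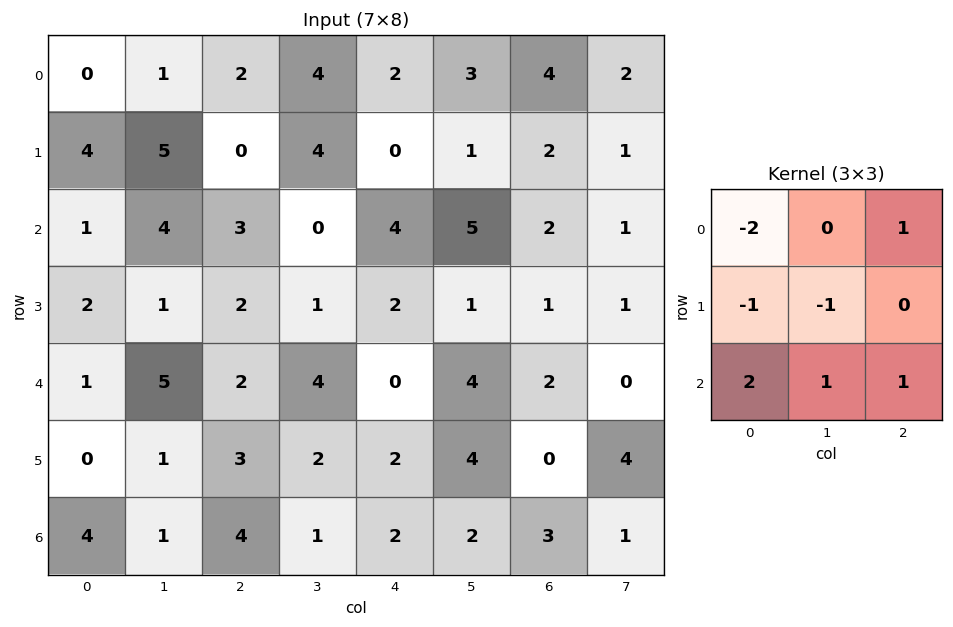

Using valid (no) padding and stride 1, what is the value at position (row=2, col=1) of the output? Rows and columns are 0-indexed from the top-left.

The receptive field on the input at this output position is [4 3 0 / 1 2 1 / 5 2 4]. Elementwise product with the kernel and sum: 4·-2 + 0·1 + 1·-1 + 2·-1 + 5·2 + 2·1 + 4·1.

5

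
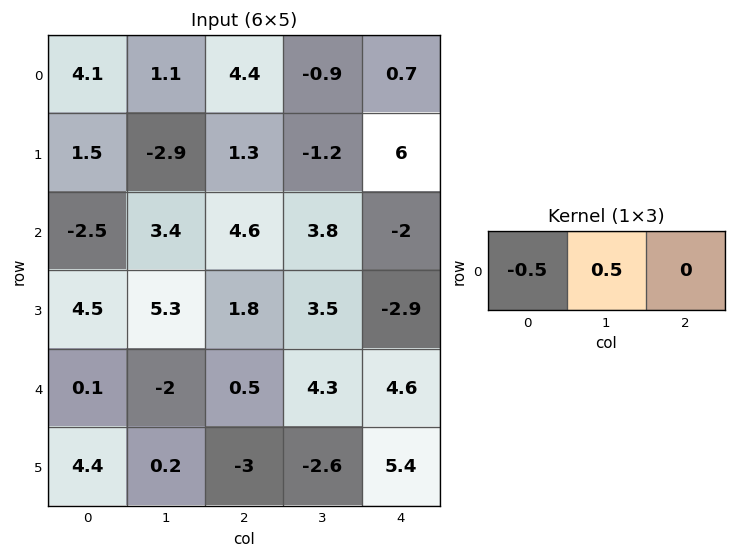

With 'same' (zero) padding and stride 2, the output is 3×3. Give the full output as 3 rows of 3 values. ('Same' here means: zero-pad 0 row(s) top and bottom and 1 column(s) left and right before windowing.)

2.05 1.65 0.8
-1.25 0.6 -2.9
0.05 1.25 0.15

Output[0,0]: The receptive field on the zero-padded input at this output position is [0 4.1 1.1]. Elementwise product with the kernel and sum: 0·-0.5 + 4.1·0.5.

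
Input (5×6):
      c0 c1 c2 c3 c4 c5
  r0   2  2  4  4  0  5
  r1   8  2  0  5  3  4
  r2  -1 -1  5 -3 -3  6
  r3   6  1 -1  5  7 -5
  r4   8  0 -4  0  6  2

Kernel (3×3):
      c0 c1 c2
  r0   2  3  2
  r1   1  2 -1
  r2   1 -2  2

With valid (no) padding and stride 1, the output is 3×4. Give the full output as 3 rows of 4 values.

Output[0,0]: The receptive field on the input at this output position is [2 2 4 / 8 2 0 / -1 -1 5]. Elementwise product with the kernel and sum: 2·2 + 2·3 + 4·2 + 8·1 + 2·2 + 0·-1 + -1·1 + -1·-2 + 5·2.
Output[0,1]: The receptive field on the input at this output position is [2 4 4 / 2 0 5 / -1 5 -3]. Elementwise product with the kernel and sum: 2·2 + 4·3 + 4·2 + 2·1 + 0·2 + 5·-1 + -1·1 + 5·-2 + -3·2.

41 4 32 40
16 39 26 -7
14 9 5 13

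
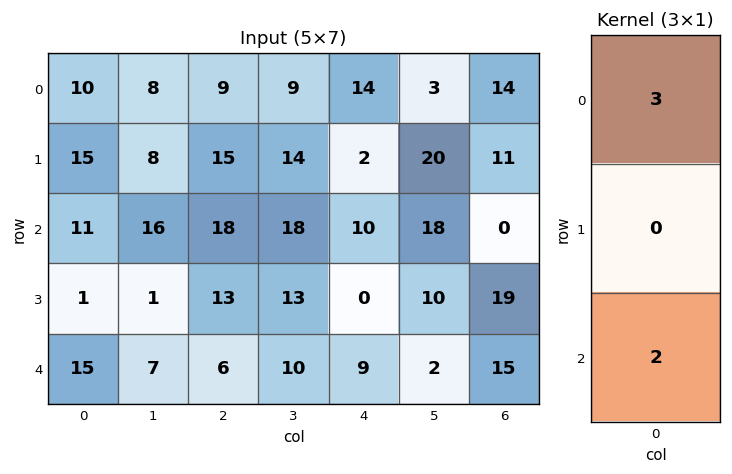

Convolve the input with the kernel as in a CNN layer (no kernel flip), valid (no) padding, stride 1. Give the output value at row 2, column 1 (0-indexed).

62

The receptive field on the input at this output position is [16 / 1 / 7]. Elementwise product with the kernel and sum: 16·3 + 7·2.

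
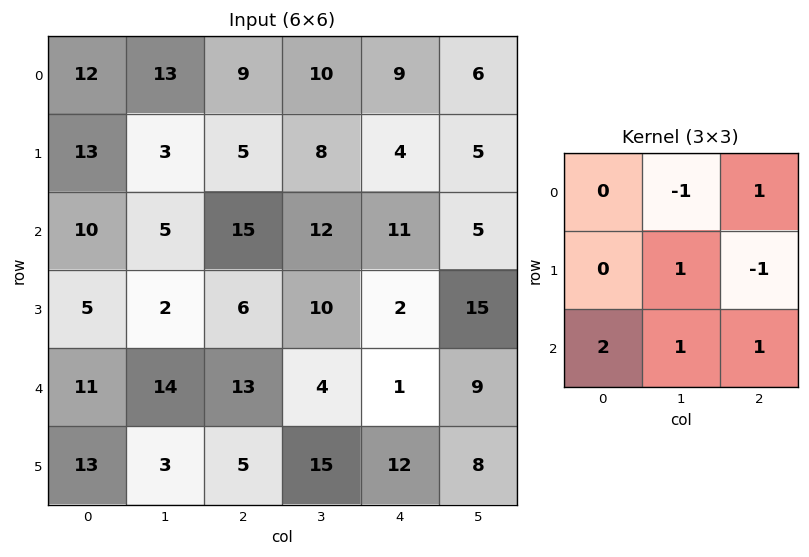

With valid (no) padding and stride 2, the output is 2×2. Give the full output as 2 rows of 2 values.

34 56
55 38

Output[0,0]: The receptive field on the input at this output position is [12 13 9 / 13 3 5 / 10 5 15]. Elementwise product with the kernel and sum: 13·-1 + 9·1 + 3·1 + 5·-1 + 10·2 + 5·1 + 15·1.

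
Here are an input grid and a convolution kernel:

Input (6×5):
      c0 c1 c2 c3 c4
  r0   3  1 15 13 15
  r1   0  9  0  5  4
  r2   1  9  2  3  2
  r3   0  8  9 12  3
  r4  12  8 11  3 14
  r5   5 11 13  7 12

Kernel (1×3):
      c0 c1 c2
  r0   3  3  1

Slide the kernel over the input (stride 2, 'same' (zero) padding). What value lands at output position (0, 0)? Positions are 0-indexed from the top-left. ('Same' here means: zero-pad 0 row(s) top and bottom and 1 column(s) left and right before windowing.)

The receptive field on the zero-padded input at this output position is [0 3 1]. Elementwise product with the kernel and sum: 0·3 + 3·3 + 1·1.

10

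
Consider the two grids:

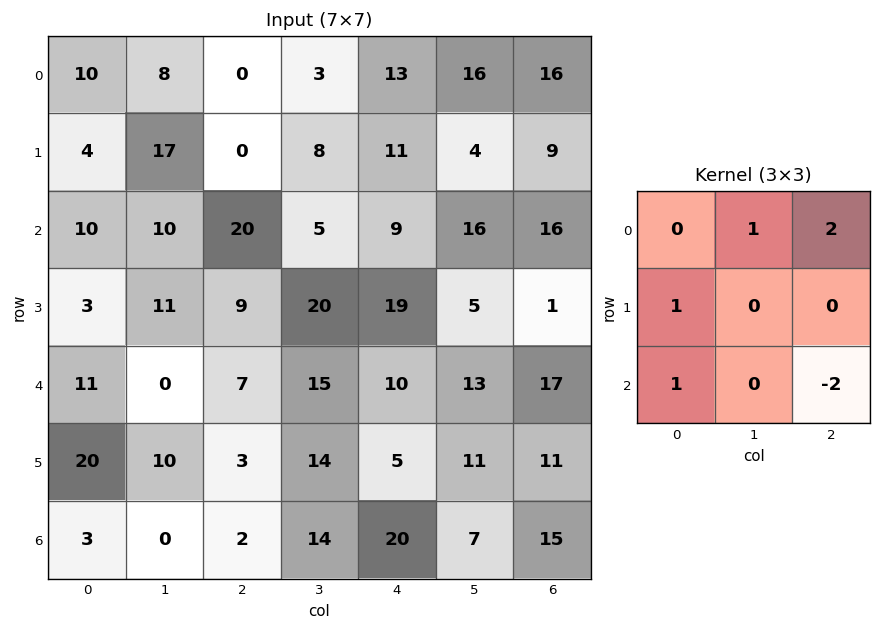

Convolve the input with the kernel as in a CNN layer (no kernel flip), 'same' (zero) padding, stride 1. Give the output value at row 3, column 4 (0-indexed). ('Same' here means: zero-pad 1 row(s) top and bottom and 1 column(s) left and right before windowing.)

The receptive field on the zero-padded input at this output position is [5 9 16 / 20 19 5 / 15 10 13]. Elementwise product with the kernel and sum: 9·1 + 16·2 + 20·1 + 15·1 + 13·-2.

50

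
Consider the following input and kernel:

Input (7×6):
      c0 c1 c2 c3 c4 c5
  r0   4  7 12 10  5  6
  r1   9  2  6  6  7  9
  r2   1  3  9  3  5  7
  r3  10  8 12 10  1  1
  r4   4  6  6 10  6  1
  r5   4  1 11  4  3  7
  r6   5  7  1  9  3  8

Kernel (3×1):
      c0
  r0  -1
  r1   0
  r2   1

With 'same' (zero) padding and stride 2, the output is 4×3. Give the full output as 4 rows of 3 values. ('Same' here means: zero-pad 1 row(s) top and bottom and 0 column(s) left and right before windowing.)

Output[0,0]: The receptive field on the zero-padded input at this output position is [0 / 4 / 9]. Elementwise product with the kernel and sum: 0·-1 + 9·1.

9 6 7
1 6 -6
-6 -1 2
-4 -11 -3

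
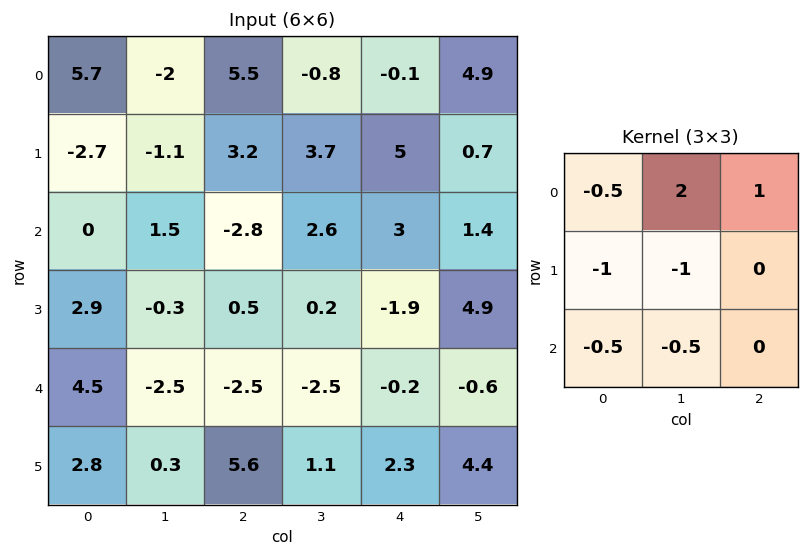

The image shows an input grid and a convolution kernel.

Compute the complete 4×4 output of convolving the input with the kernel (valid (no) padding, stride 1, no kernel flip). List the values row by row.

Output[0,0]: The receptive field on the input at this output position is [5.7 -2 5.5 / -2.7 -1.1 3.2 / 0 1.5 -2.8]. Elementwise product with the kernel and sum: 5.7·-0.5 + -2·2 + 5.5·1 + -2.7·-1 + -1.1·-1 + 0·-0.5 + 1.5·-0.5.
Output[0,1]: The receptive field on the input at this output position is [-2 5.5 -0.8 / -1.1 3.2 3.7 / 1.5 -2.8 2.6]. Elementwise product with the kernel and sum: -2·-0.5 + 5.5·2 + -0.8·1 + -1.1·-1 + 3.2·-1 + 1.5·-0.5 + -2.8·-0.5.

1.7 9.75 -11.25 -6.4
-0.45 11.85 10.65 4.1
-3.4 -1.45 11.4 9.15
-5.1 3.4 -0.1 2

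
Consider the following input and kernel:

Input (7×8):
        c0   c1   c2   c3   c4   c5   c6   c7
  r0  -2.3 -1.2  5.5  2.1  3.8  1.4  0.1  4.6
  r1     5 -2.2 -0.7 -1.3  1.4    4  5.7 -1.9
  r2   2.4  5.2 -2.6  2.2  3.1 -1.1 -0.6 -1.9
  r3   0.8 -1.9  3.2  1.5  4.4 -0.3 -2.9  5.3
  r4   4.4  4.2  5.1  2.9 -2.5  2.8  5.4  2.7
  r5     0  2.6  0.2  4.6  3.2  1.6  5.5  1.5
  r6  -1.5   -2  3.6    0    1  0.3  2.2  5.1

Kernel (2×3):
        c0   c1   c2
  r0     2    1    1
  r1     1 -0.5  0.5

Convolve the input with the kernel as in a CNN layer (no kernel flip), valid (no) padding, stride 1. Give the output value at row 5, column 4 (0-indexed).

15.45

The receptive field on the input at this output position is [3.2 1.6 5.5 / 1 0.3 2.2]. Elementwise product with the kernel and sum: 3.2·2 + 1.6·1 + 5.5·1 + 1·1 + 0.3·-0.5 + 2.2·0.5.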